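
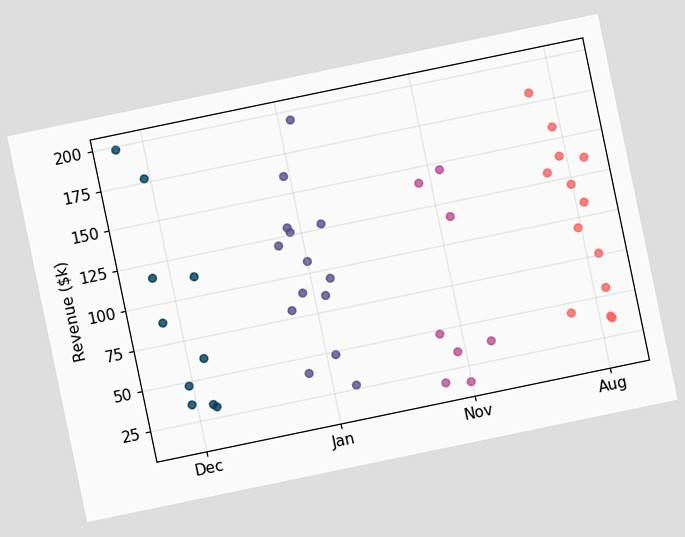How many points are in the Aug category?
The chart is tilted about 12° counter-clockwise. Counting the markers in the Aug column gives 13.

13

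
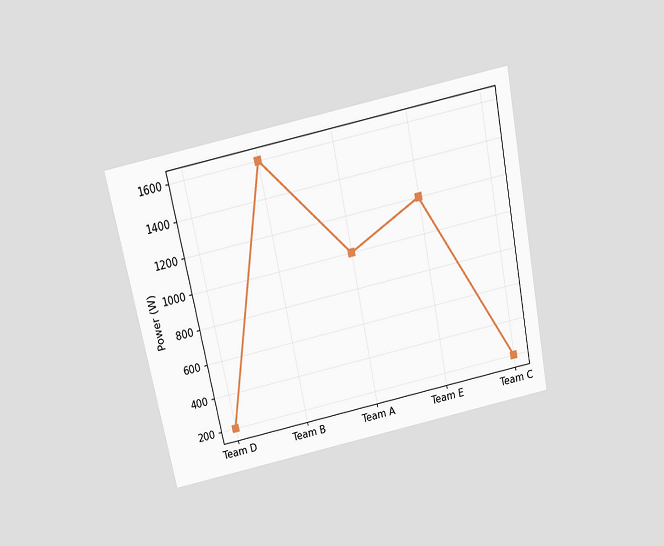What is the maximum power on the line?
The chart is tilted about 12° counter-clockwise and viewed slightly from above. The highest point is at Team B, and reading across to the y-axis gives 1600W.

1600W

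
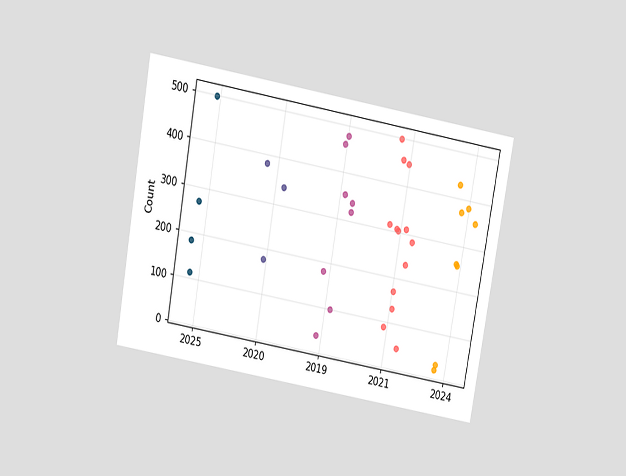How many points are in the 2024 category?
The chart is tilted about 10° clockwise and viewed slightly from above. Counting the markers in the 2024 column gives 8.

8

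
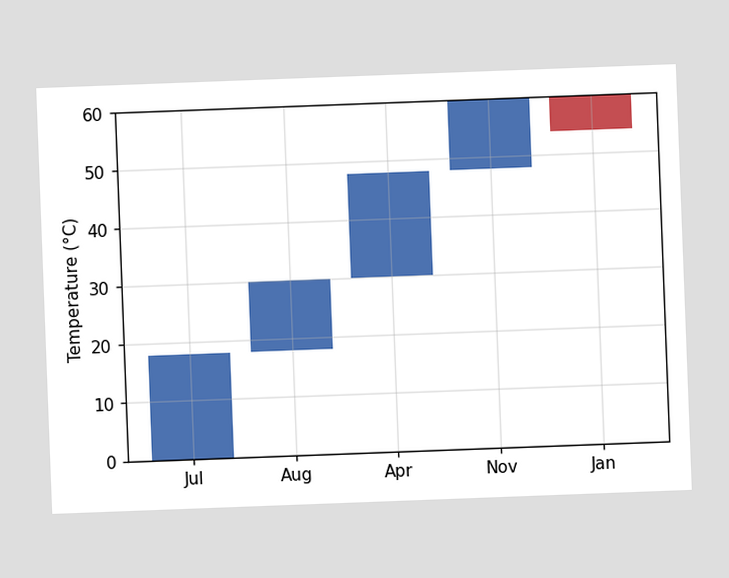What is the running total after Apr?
48°C

The chart is tilted about 2° counter-clockwise. After Apr the running total reaches 48°C.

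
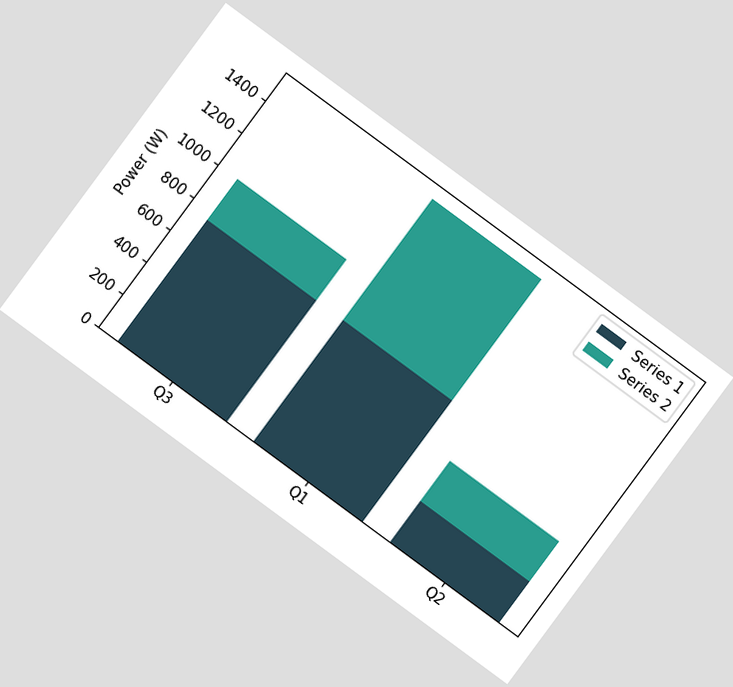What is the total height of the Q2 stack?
The chart is tilted about 36° clockwise. The Q2 stack's top reaches 500W on the y-axis.

500W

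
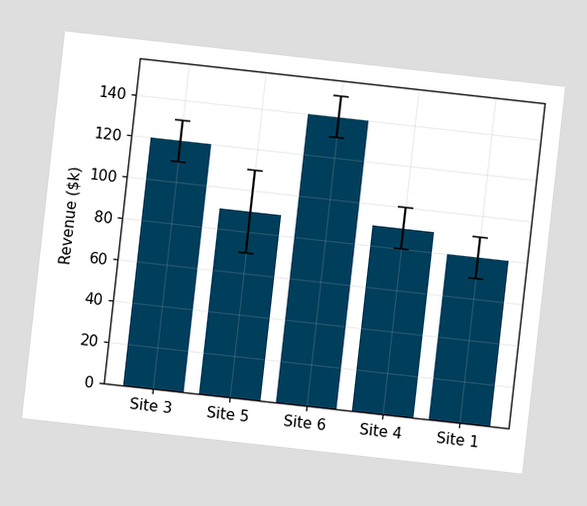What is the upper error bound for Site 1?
$90k

The chart is tilted about 6° clockwise. The Site 1 bar's upper whisker reaches $90k.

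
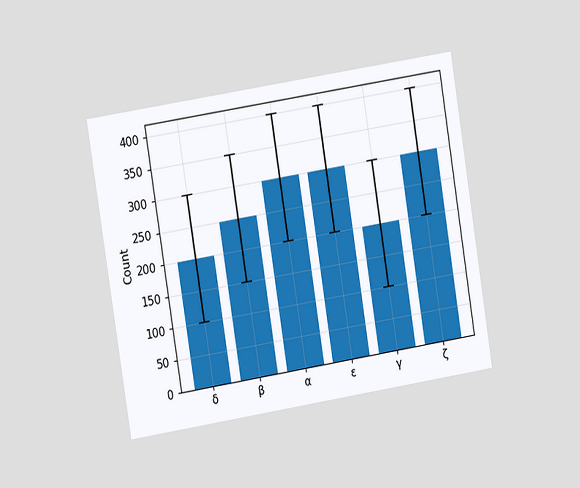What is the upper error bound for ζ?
400

The chart is tilted about 9° counter-clockwise and viewed at a slight angle. The ζ bar's upper whisker reaches 400.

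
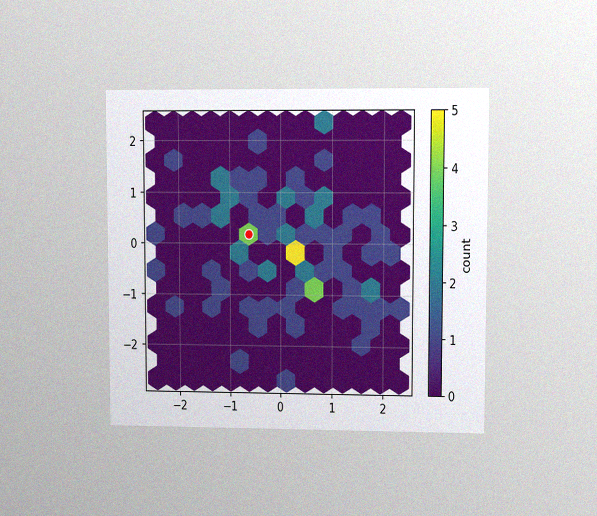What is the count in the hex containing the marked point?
The chart is viewed at a slight angle, with some photo noise. The marked hex reads 4 on the colorbar.

4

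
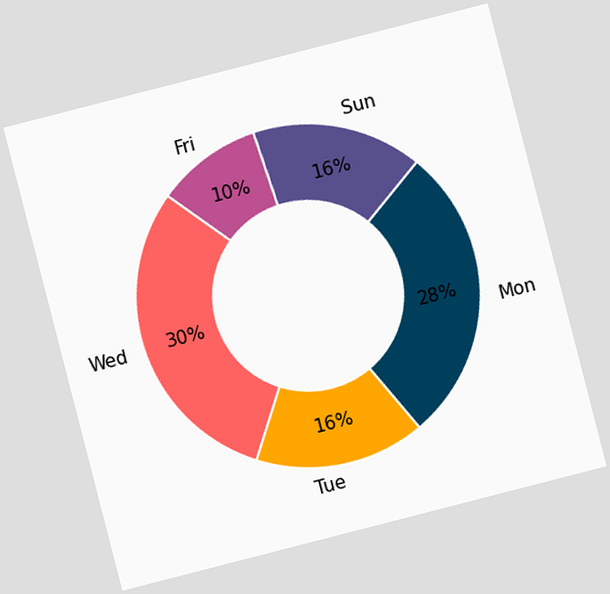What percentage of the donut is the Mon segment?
The chart is tilted about 14° counter-clockwise. The Mon segment takes up 28% of the ring.

28%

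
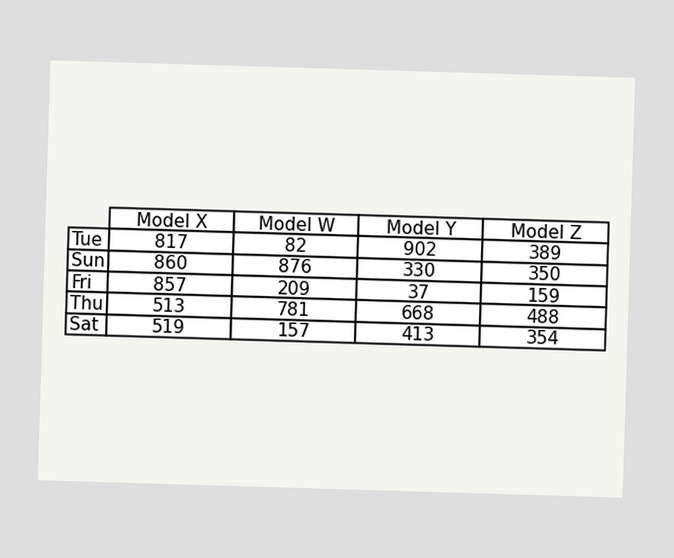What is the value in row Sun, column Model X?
The (Sun, Model X) cell reads 860.

860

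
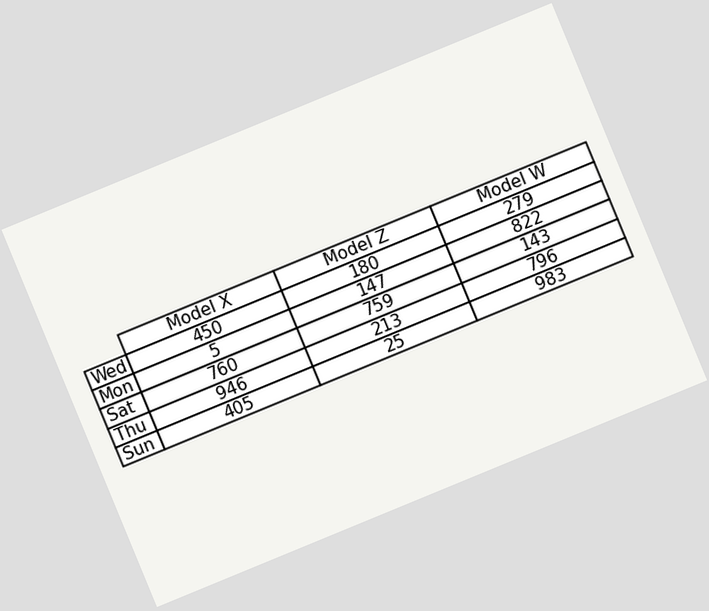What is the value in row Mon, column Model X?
5

The chart is tilted about 22° counter-clockwise. The (Mon, Model X) cell reads 5.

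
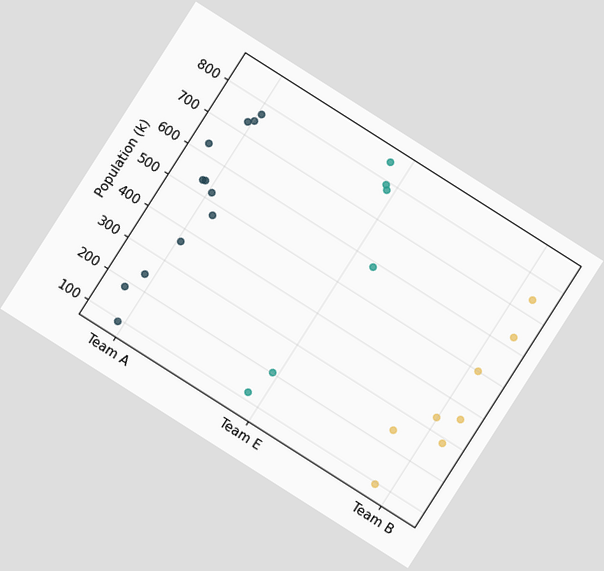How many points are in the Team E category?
The chart is tilted about 32° clockwise. Counting the markers in the Team E column gives 6.

6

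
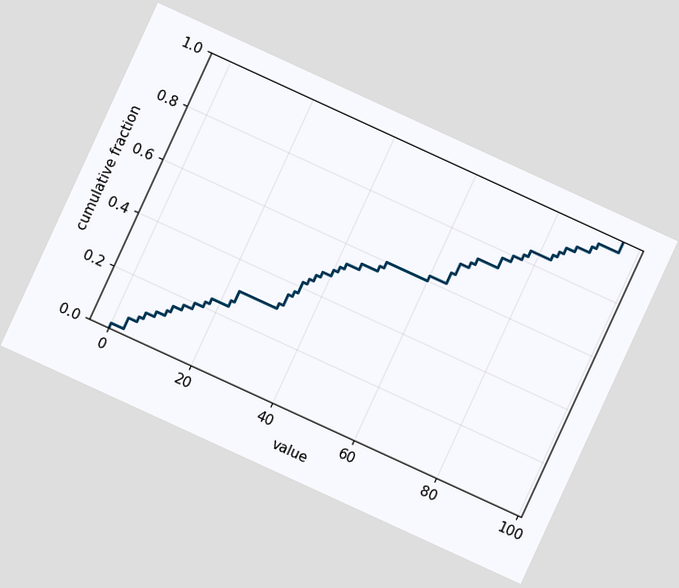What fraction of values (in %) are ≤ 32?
The chart is tilted about 25° clockwise. At x=32 the ECDF step is at 32%.

32%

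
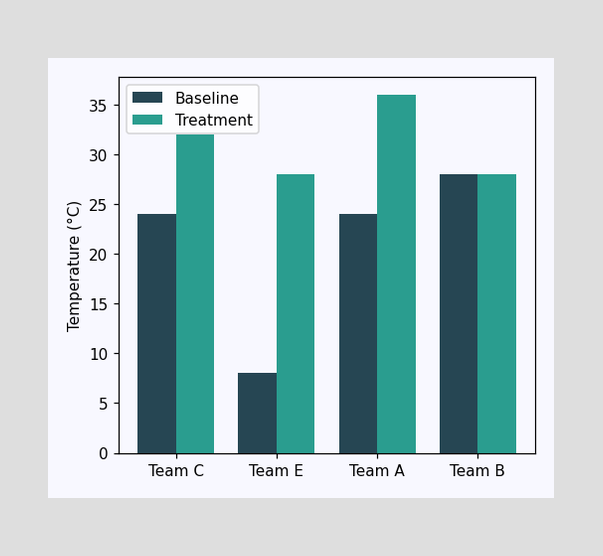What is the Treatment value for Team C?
The Treatment bar at Team C reaches 32°C on the y-axis.

32°C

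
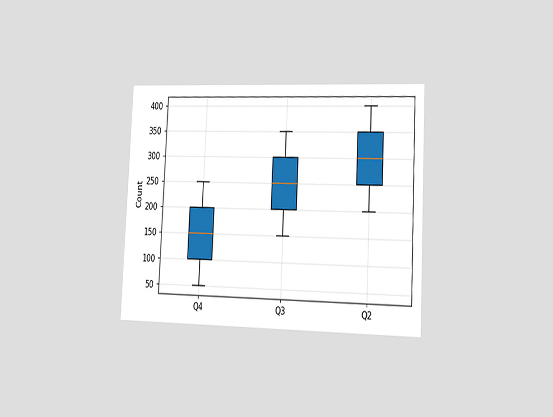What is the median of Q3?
The chart is tilted about 3° clockwise and viewed slightly from the right. The median line in the Q3 box sits at 250.

250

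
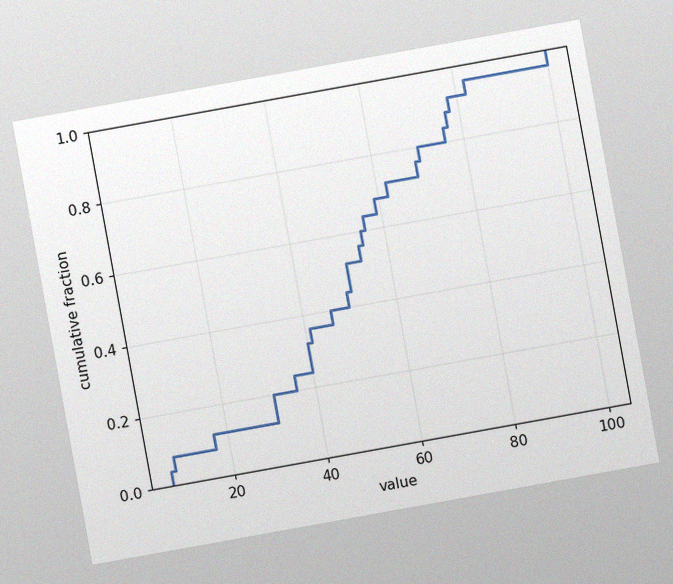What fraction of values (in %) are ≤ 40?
The chart is tilted about 10° counter-clockwise, with some photo noise. At x=40 the ECDF step is at 32%.

32%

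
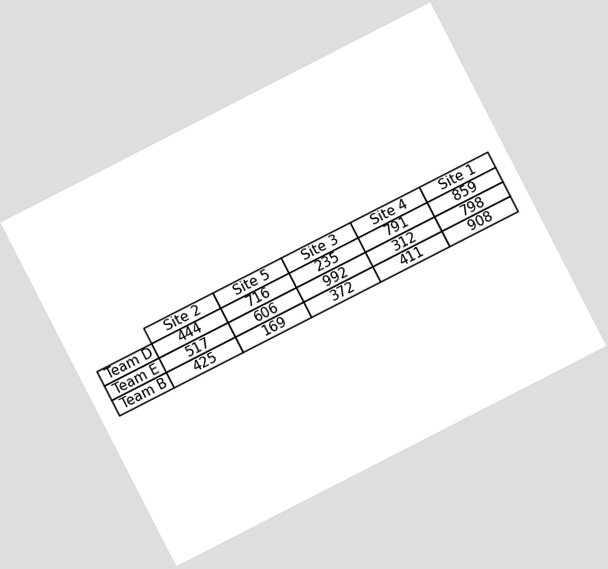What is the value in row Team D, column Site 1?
859

The chart is tilted about 27° counter-clockwise. The (Team D, Site 1) cell reads 859.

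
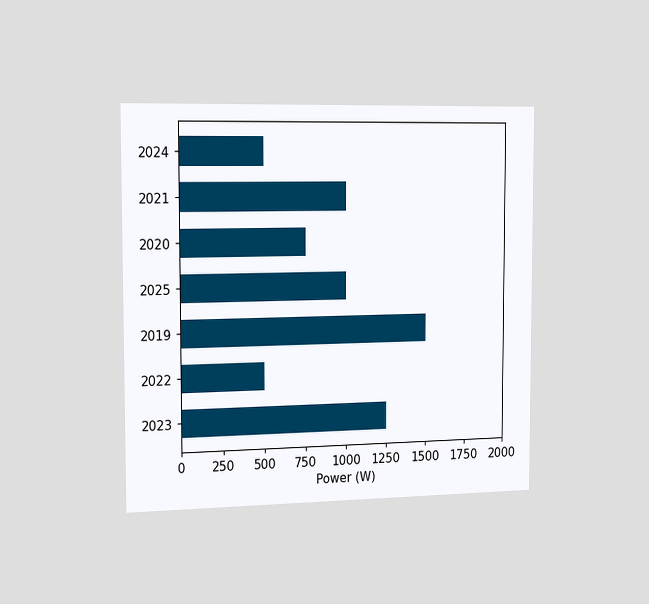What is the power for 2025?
1000W

The chart is viewed slightly from the left. Reading along the chart's x-axis, the 2025 bar reaches 1000W.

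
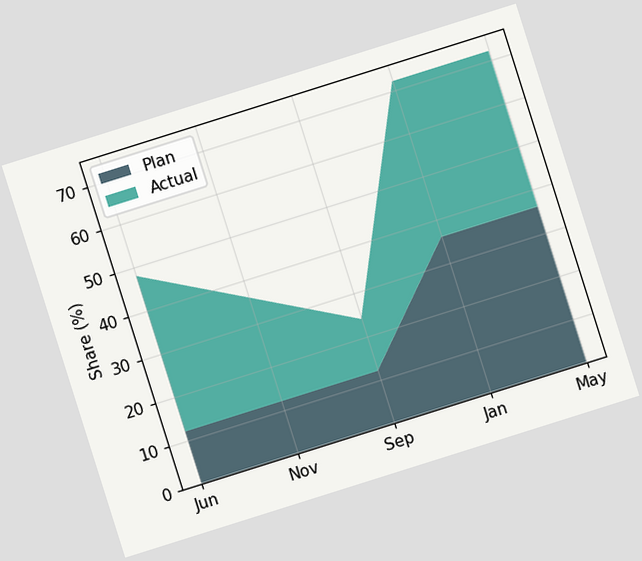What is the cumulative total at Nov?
The chart is tilted about 17° counter-clockwise. The stacked total at Nov reaches 36%.

36%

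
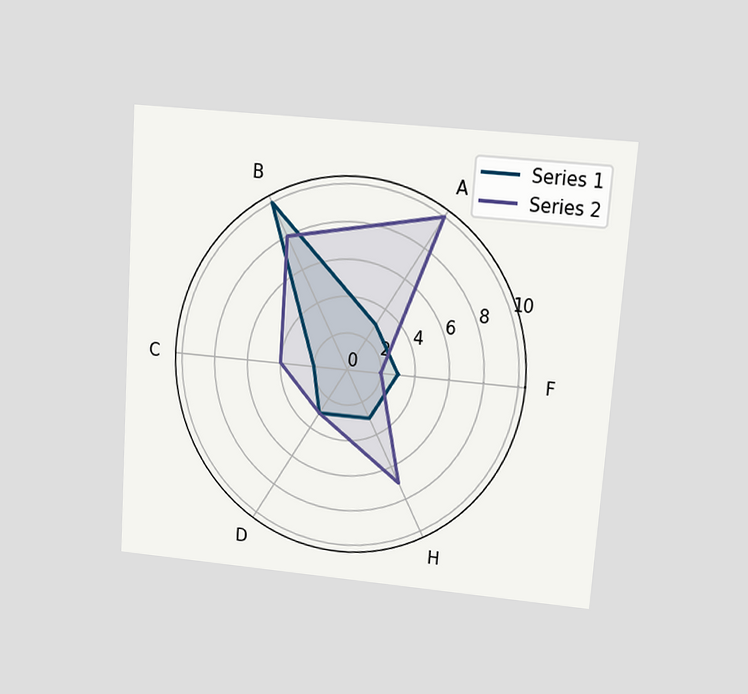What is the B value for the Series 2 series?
8

The chart is tilted about 4° clockwise and viewed at a slight angle. On the B axis, Series 2 reaches 8.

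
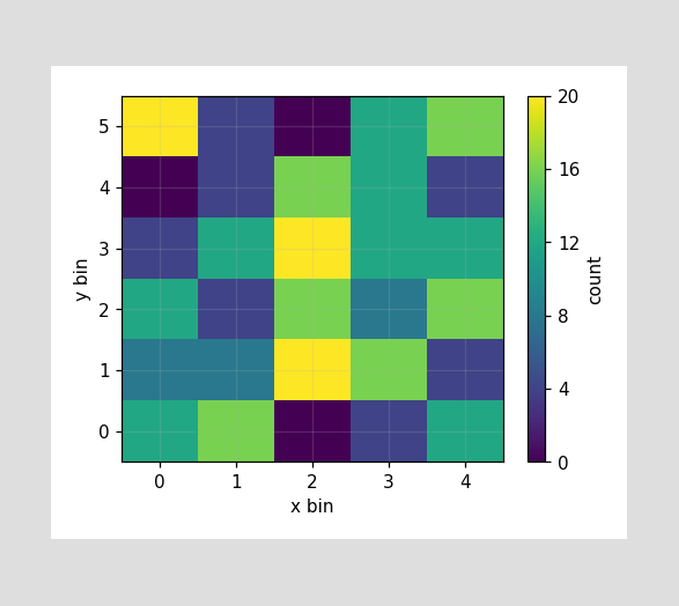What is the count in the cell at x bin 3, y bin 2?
8

Matching the cell (3, 2) against the colorbar gives 8.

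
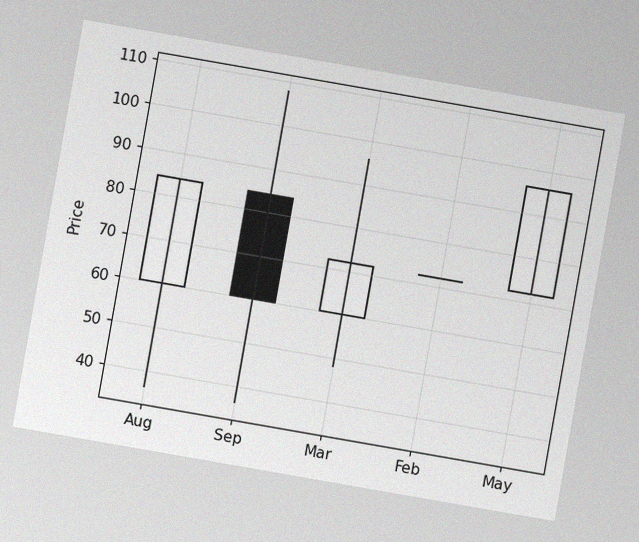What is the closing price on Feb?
72

The chart is tilted about 10° clockwise, with some photo noise. The Feb candle closes at 72.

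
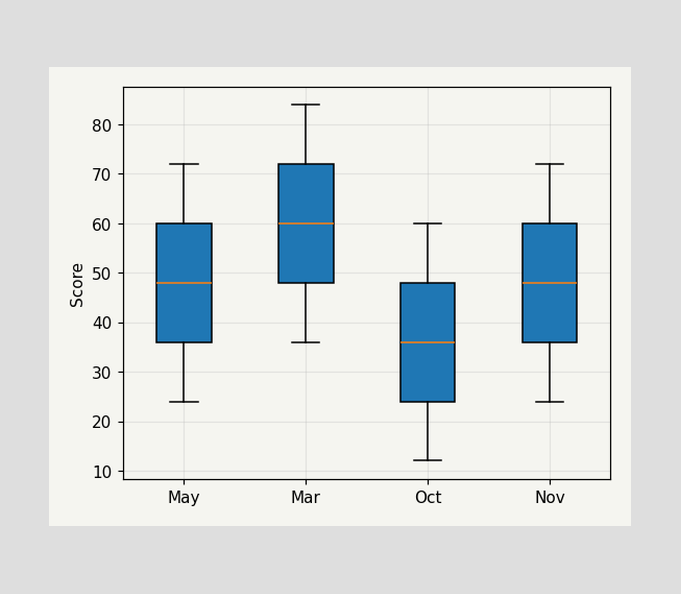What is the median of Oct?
The median line in the Oct box sits at 36.

36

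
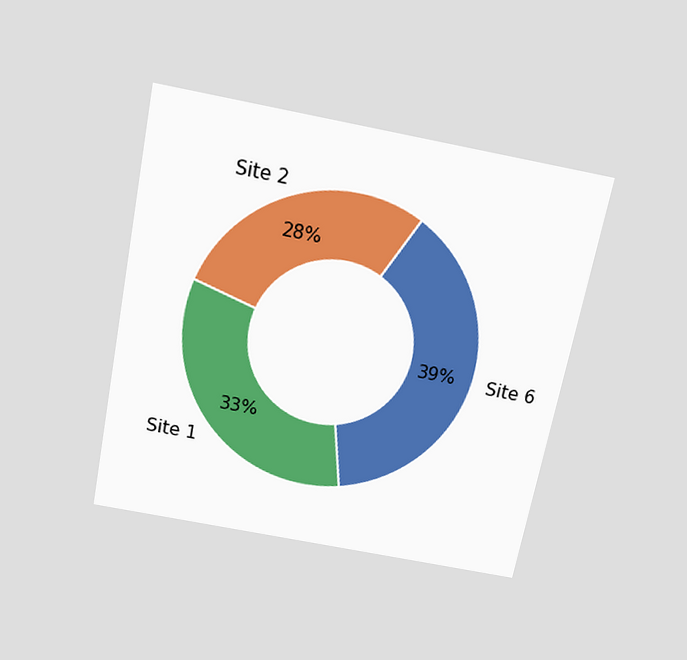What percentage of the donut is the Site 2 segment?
28%

The chart is tilted about 11° clockwise and viewed slightly from above. The Site 2 segment takes up 28% of the ring.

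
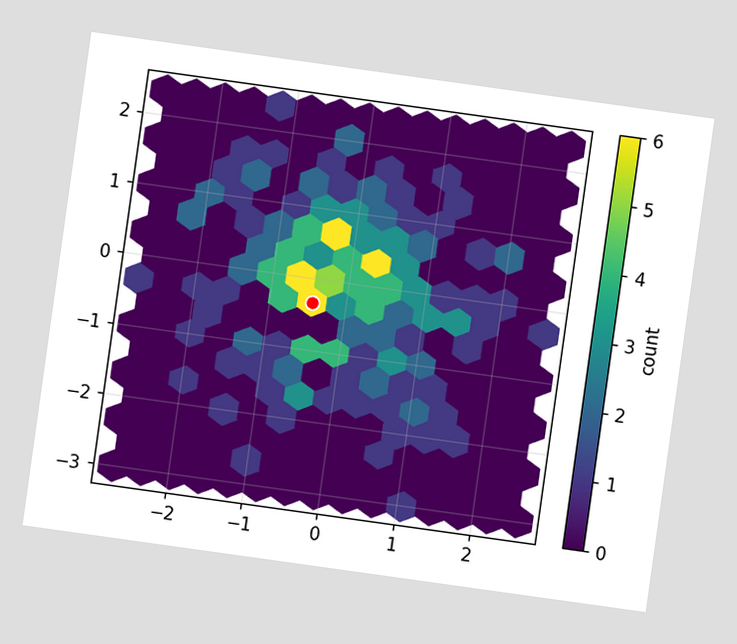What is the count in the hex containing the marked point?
The chart is tilted about 8° clockwise. The marked hex reads 6 on the colorbar.

6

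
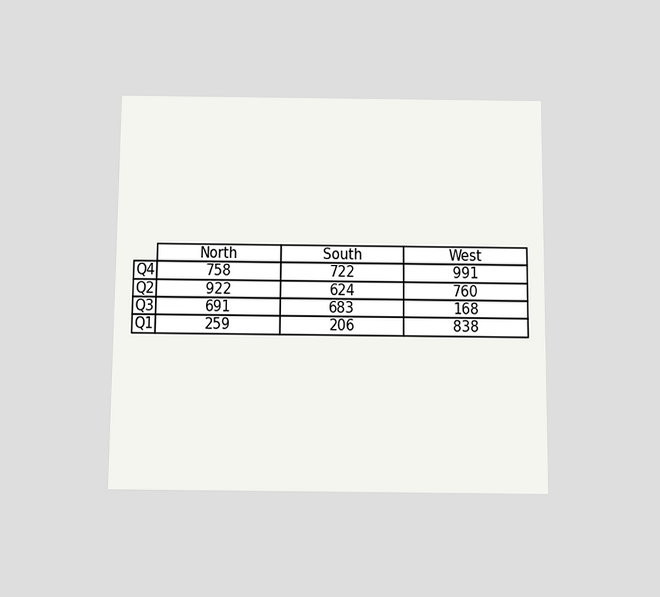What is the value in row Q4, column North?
758

The chart is viewed slightly from below. The (Q4, North) cell reads 758.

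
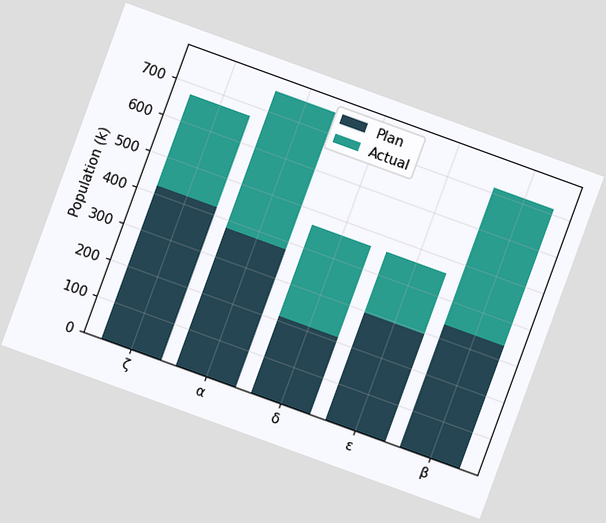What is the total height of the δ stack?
462k

The chart is tilted about 20° clockwise. The δ stack's top reaches 462k on the y-axis.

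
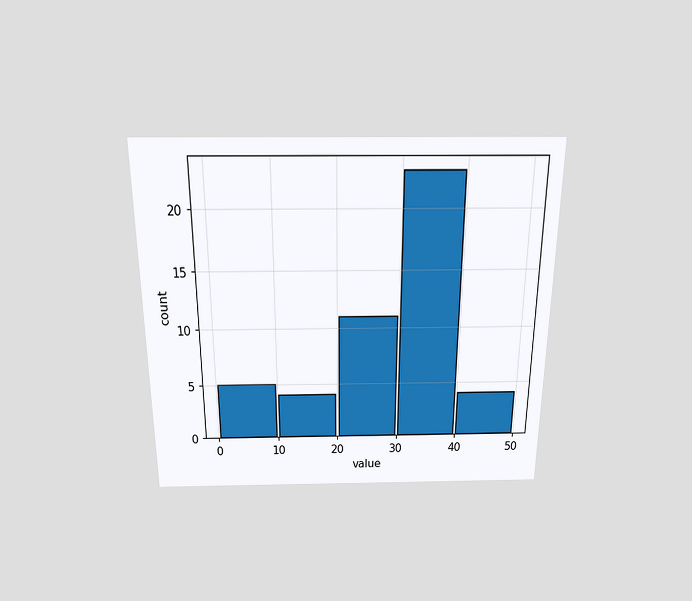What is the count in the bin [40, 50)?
4

The chart is viewed slightly from above. The [40, 50) bin has height 4.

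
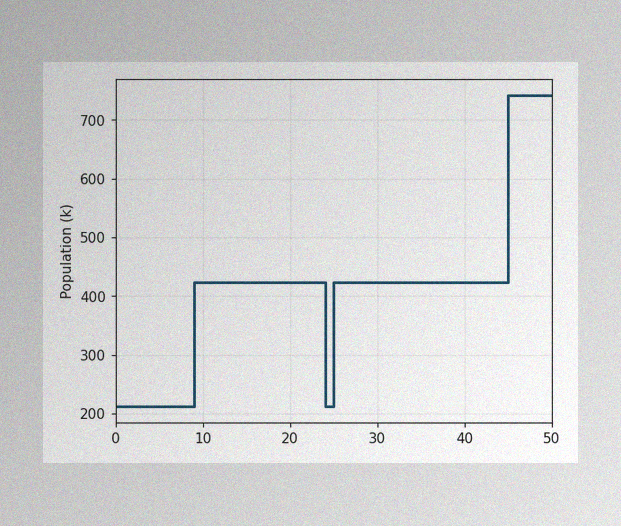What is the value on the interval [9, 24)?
424k

The image has some photo noise and uneven lighting. On [9, 24) the step sits at 424k.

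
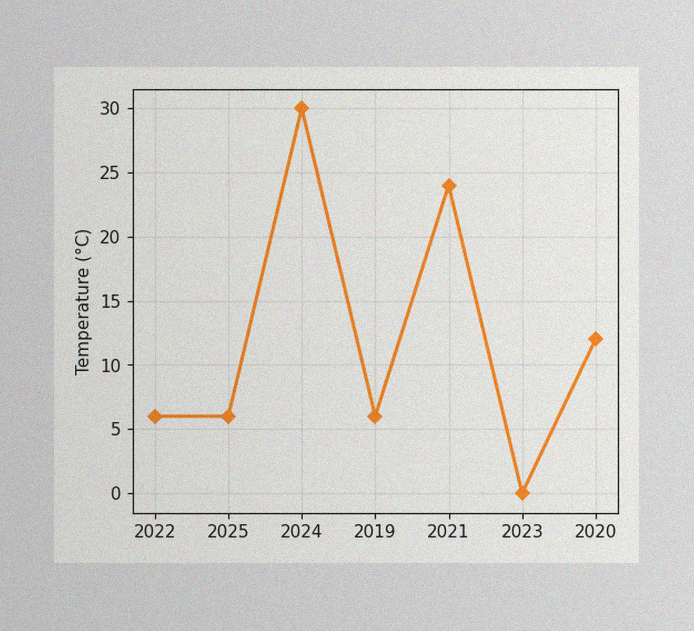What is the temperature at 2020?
12°C

The image has some photo noise and uneven lighting. At 2020, the line is at 12°C.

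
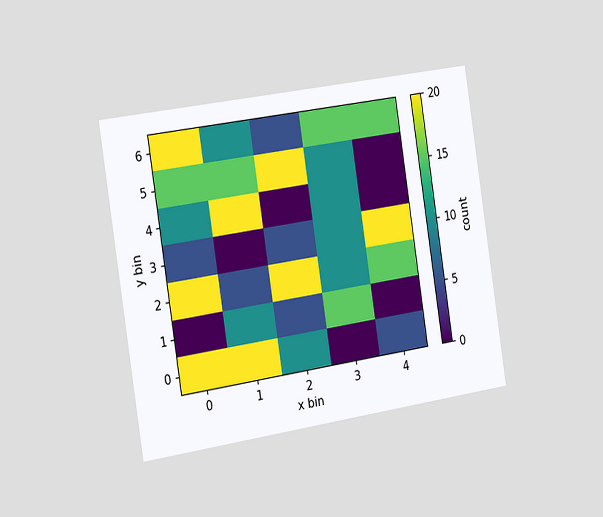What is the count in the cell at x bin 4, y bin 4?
0

The chart is tilted about 9° counter-clockwise and viewed slightly from the left. Matching the cell (4, 4) against the colorbar gives 0.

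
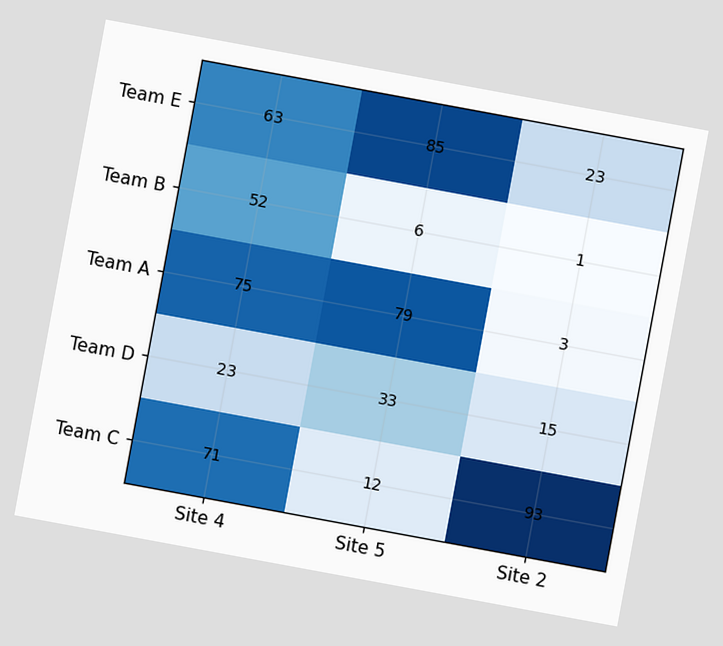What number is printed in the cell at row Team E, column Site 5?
The chart is tilted about 10° clockwise. The (Team E, Site 5) cell reads 85.

85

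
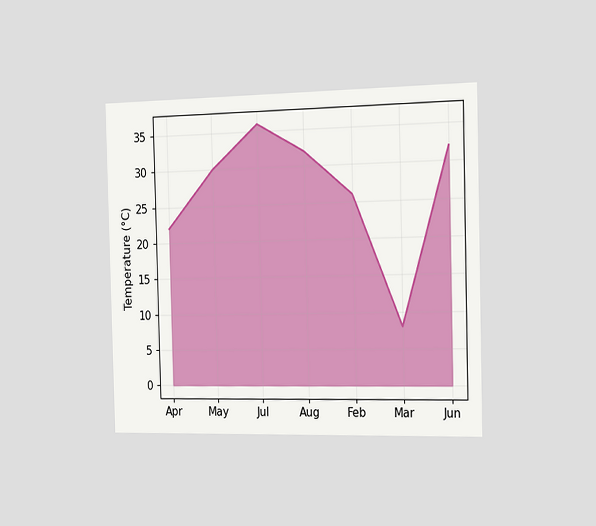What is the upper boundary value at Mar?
8°C

The chart is viewed slightly from the right. At Mar the upper boundary is at 8°C.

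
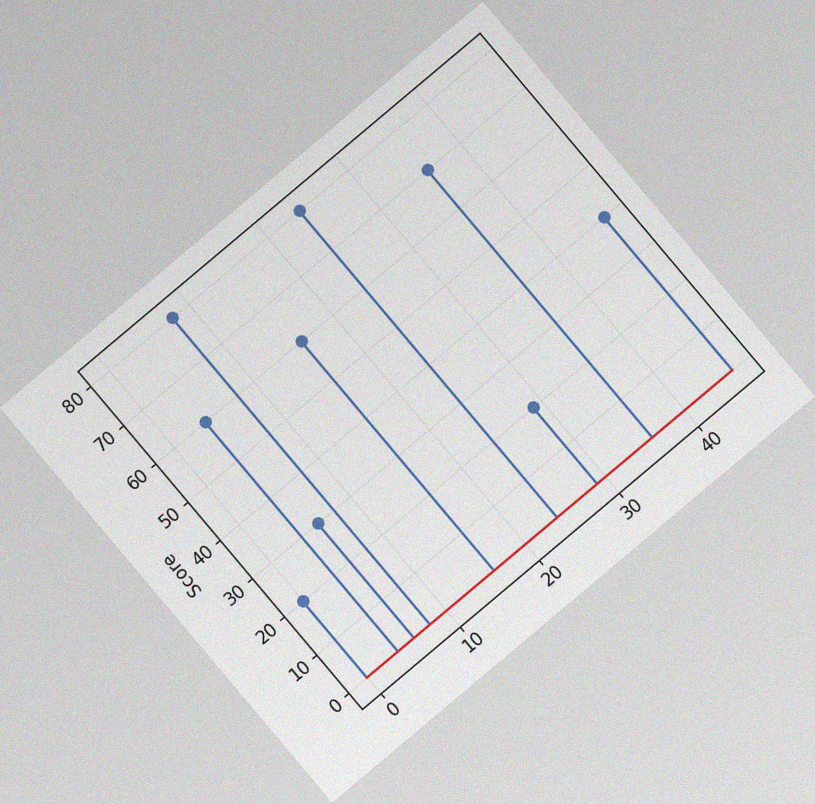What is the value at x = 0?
The chart is tilted about 40° counter-clockwise, with some photo noise. The stem at x=0 reaches 20.

20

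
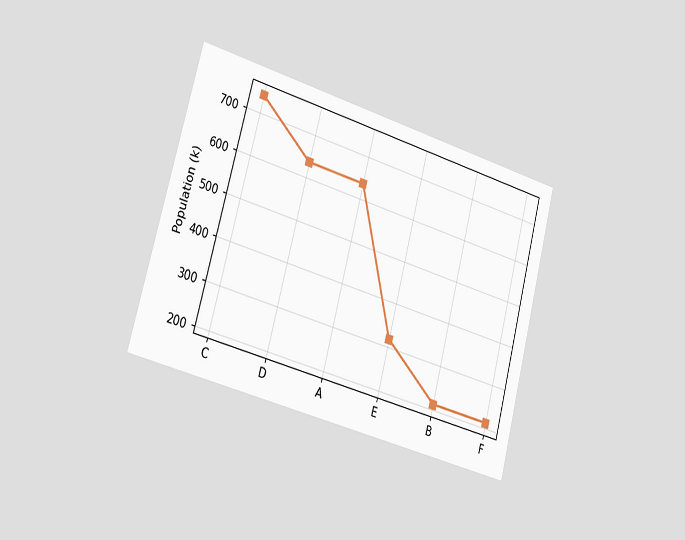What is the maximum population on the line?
742k

The chart is tilted about 15° clockwise and viewed slightly from the left. The highest point is at C, and reading across to the y-axis gives 742k.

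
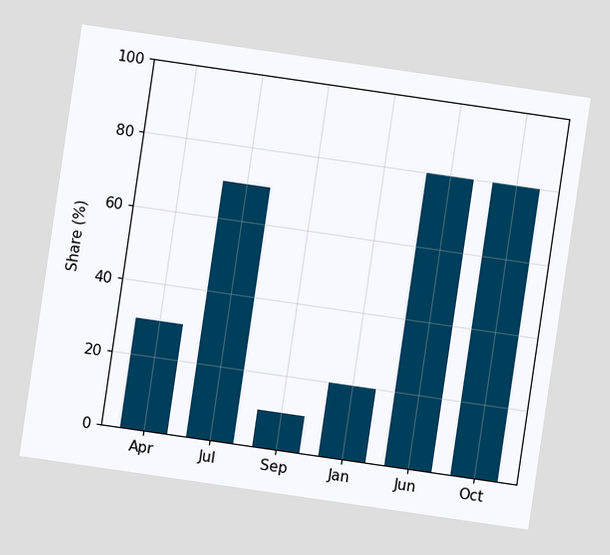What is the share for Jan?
The chart is tilted about 8° clockwise. Reading along the chart's y-axis, the Jan bar reaches 20%.

20%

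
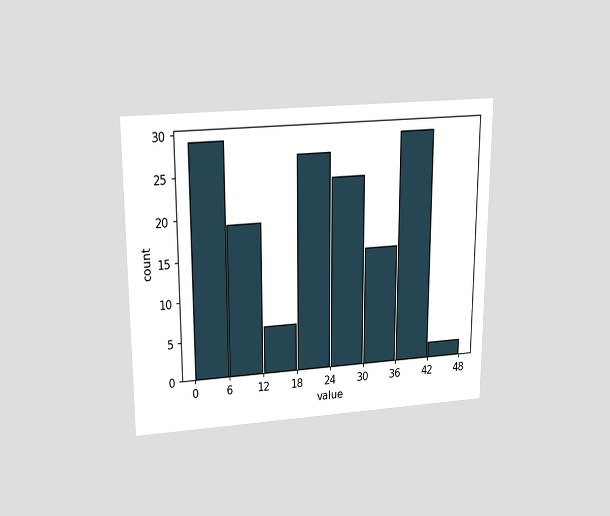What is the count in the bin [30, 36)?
15

The chart is viewed slightly from above. The [30, 36) bin has height 15.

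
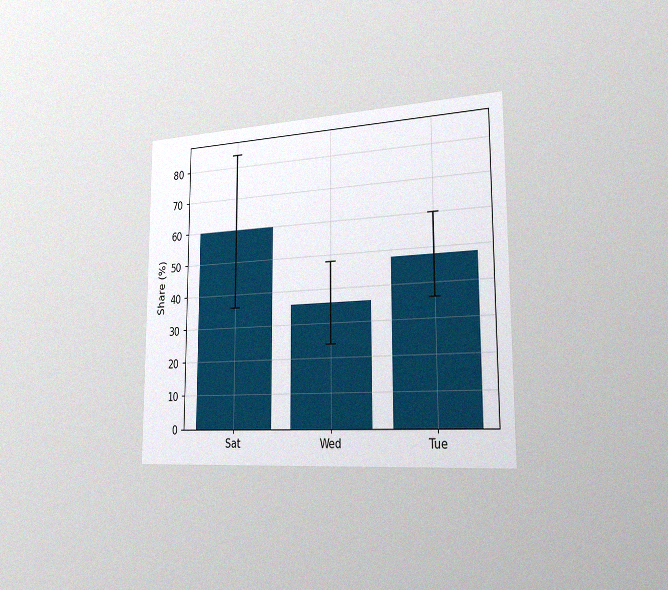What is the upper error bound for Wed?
The chart is viewed slightly from the right, with some photo noise. The Wed bar's upper whisker reaches 48%.

48%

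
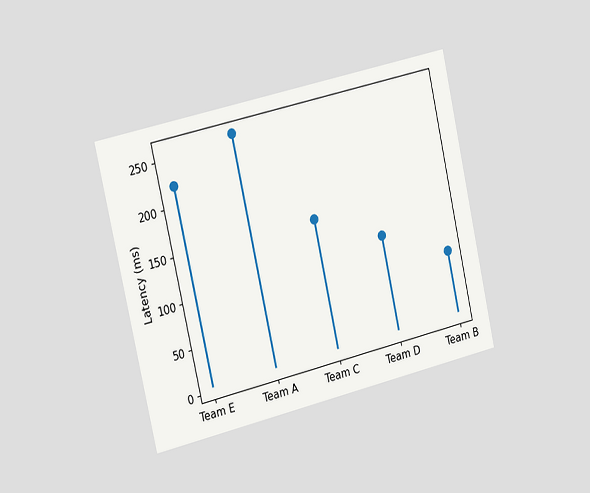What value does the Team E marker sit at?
222ms

The chart is tilted about 13° counter-clockwise and viewed slightly from the left. The Team E marker sits at 222ms.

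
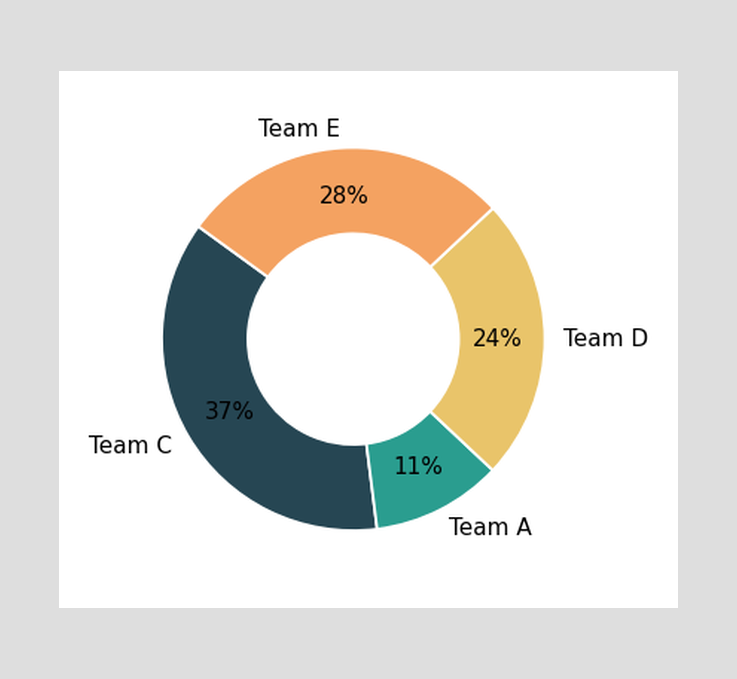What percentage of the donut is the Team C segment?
37%

The Team C segment takes up 37% of the ring.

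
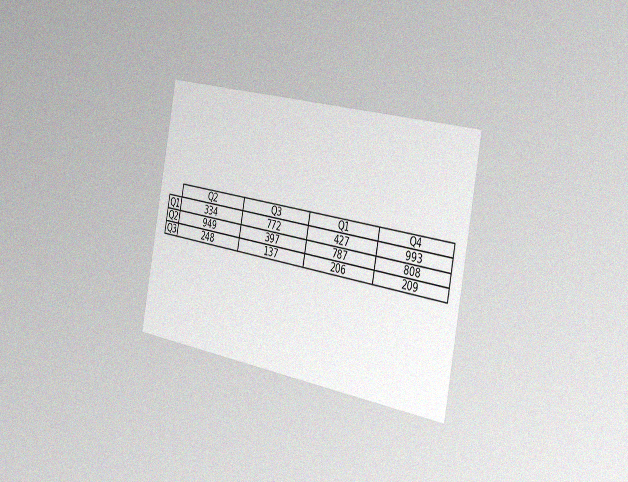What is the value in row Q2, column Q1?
The chart is tilted about 11° clockwise and viewed slightly from the right, with some photo noise. The (Q2, Q1) cell reads 787.

787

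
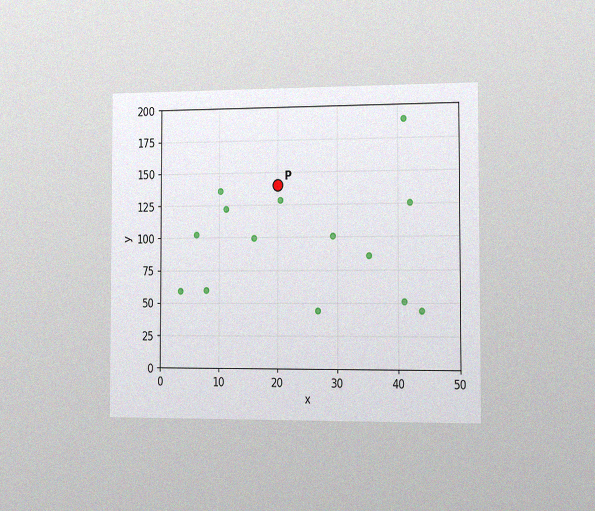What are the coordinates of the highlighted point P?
The chart is viewed slightly from the right, with some photo noise. Following the gridlines from P to each axis, P sits at (20, 140).

(20, 140)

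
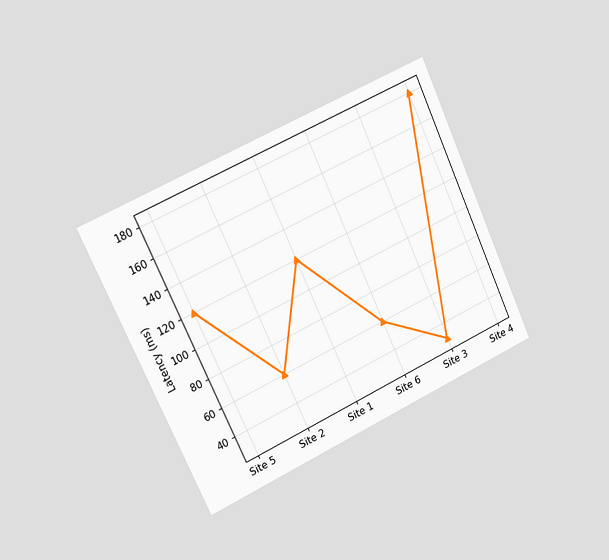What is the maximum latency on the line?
The chart is tilted about 25° counter-clockwise and viewed slightly from the left. The highest point is at Site 4, and reading across to the y-axis gives 180ms.

180ms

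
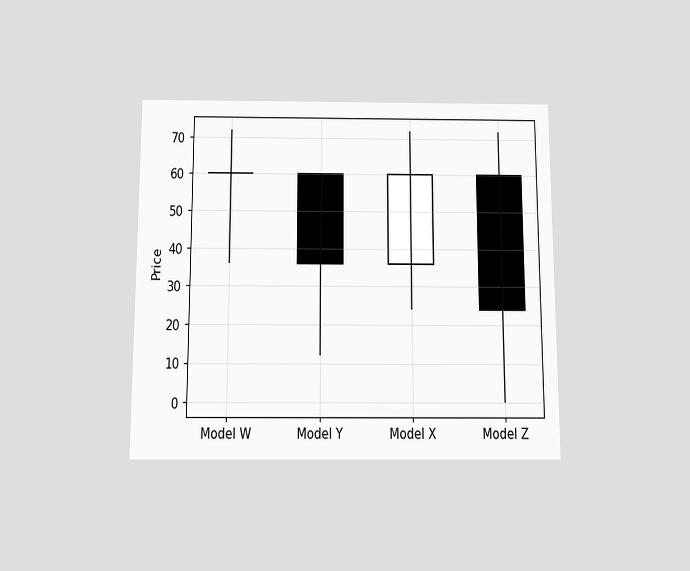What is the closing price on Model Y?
36

The chart is viewed slightly from below. The Model Y candle closes at 36.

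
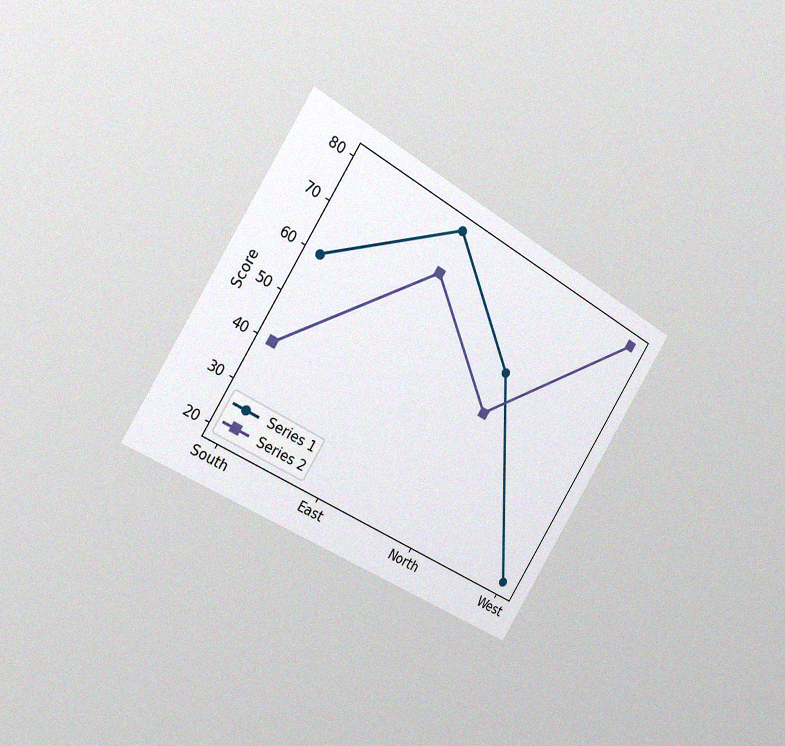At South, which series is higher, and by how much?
Series 1, by 20

The chart is tilted about 32° clockwise and viewed slightly from the left, with some photo noise. At South, Series 1 sits above the other line by 20.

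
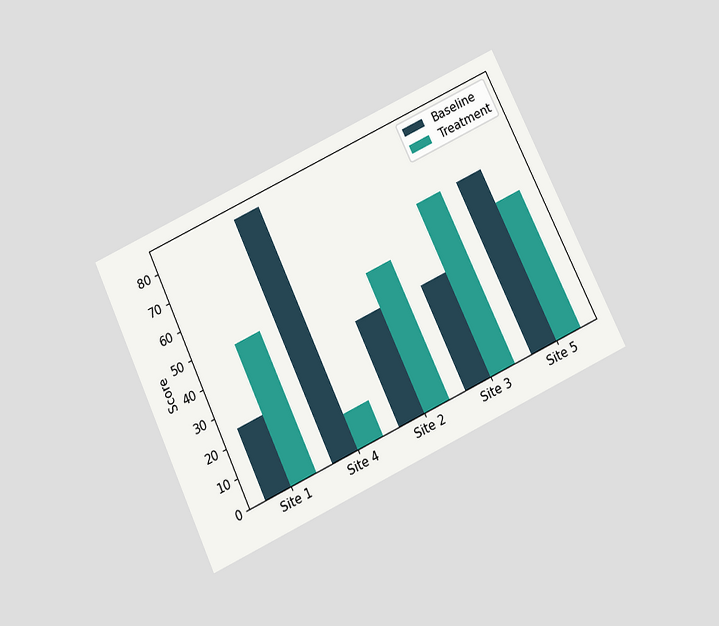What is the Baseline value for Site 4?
The chart is tilted about 25° counter-clockwise and viewed slightly from below. The Baseline bar at Site 4 reaches 84 on the y-axis.

84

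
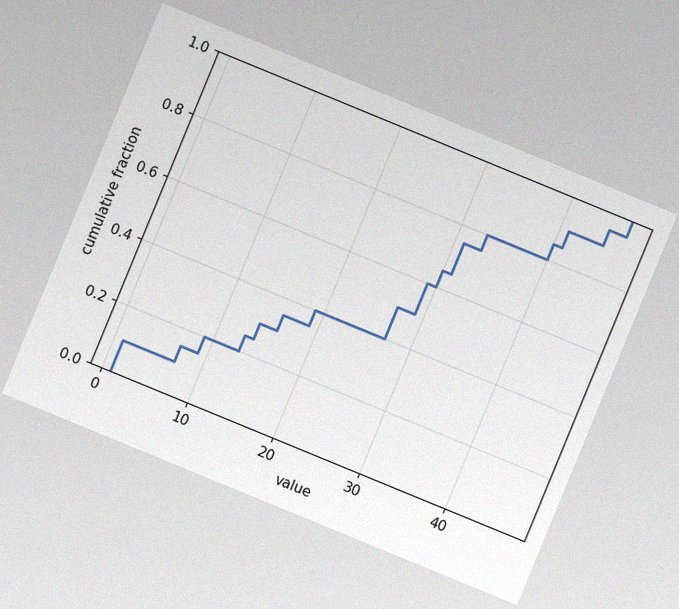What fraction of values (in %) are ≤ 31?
75%

The chart is tilted about 22° clockwise, with some photo noise. At x=31 the ECDF step is at 75%.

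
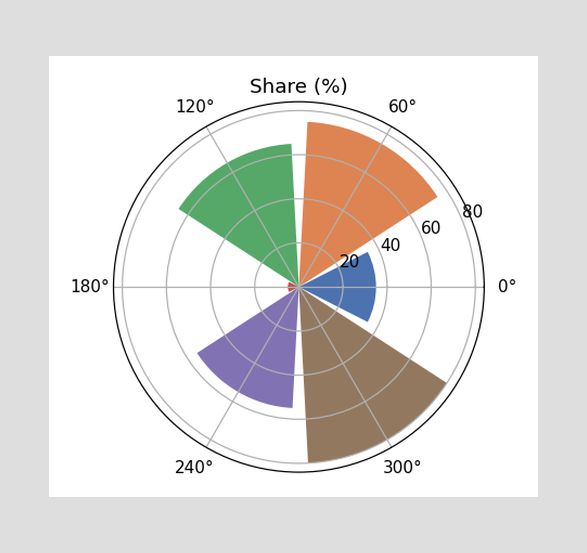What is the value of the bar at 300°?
80%

The bar at 300° reaches 80% on the radial axis.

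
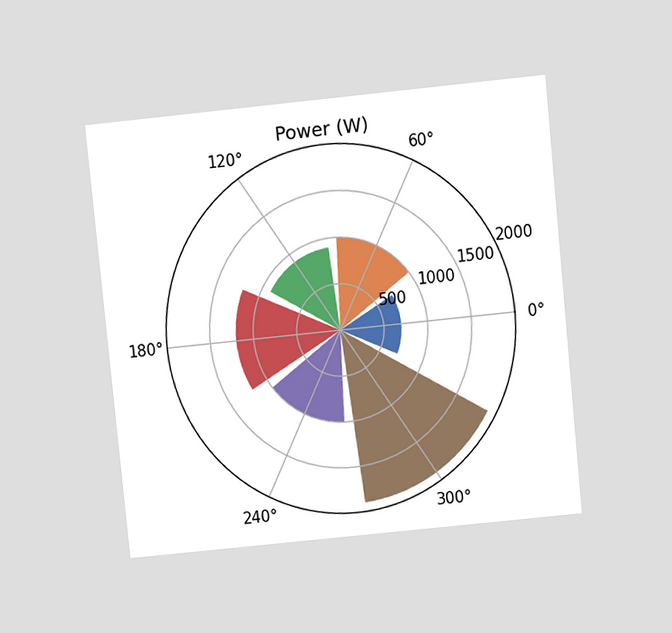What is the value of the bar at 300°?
1900W

The chart is tilted about 6° counter-clockwise and viewed at a slight angle. The bar at 300° reaches 1900W on the radial axis.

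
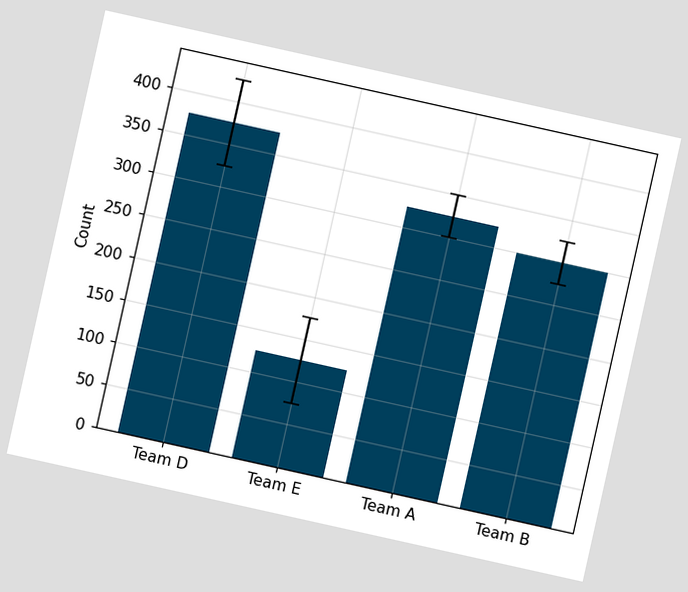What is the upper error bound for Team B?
325

The chart is tilted about 13° clockwise. The Team B bar's upper whisker reaches 325.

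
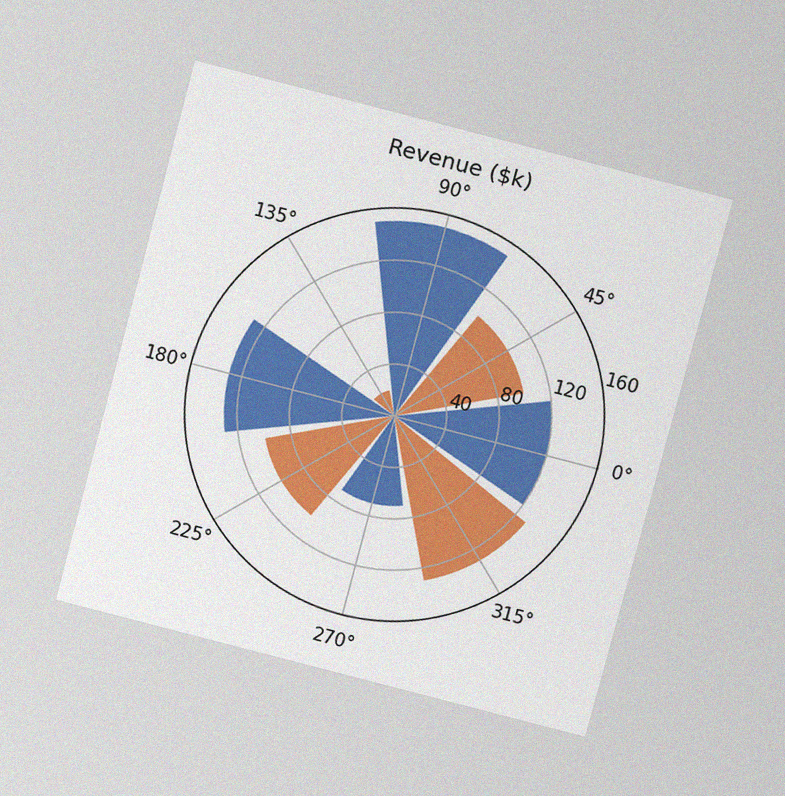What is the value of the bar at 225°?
The chart is tilted about 15° clockwise and viewed at a slight angle, with some photo noise. The bar at 225° reaches $100k on the radial axis.

$100k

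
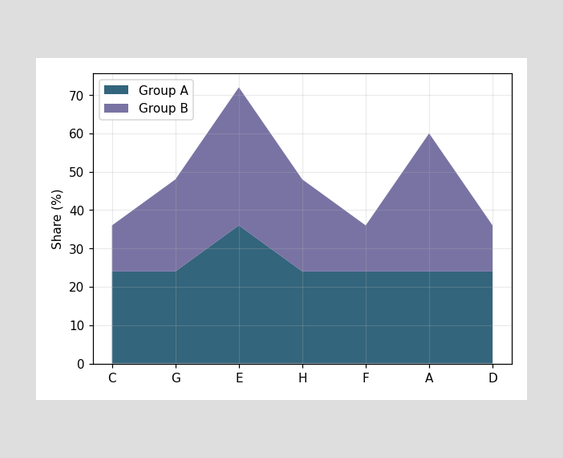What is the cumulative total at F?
The stacked total at F reaches 36%.

36%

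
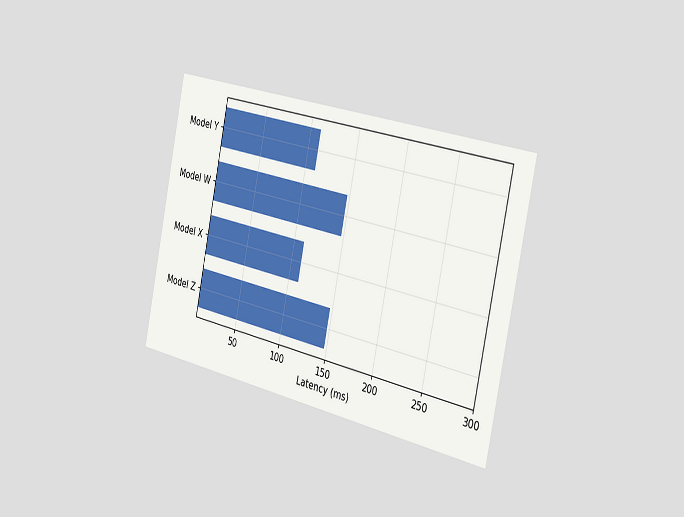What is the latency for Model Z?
148ms

The chart is tilted about 12° clockwise and viewed slightly from the right. Reading along the chart's x-axis, the Model Z bar reaches 148ms.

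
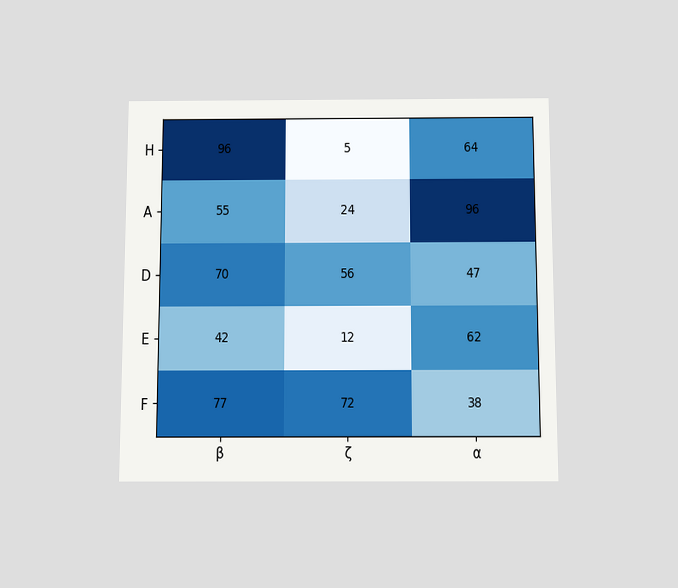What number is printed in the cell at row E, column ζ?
12

The chart is viewed slightly from below. The (E, ζ) cell reads 12.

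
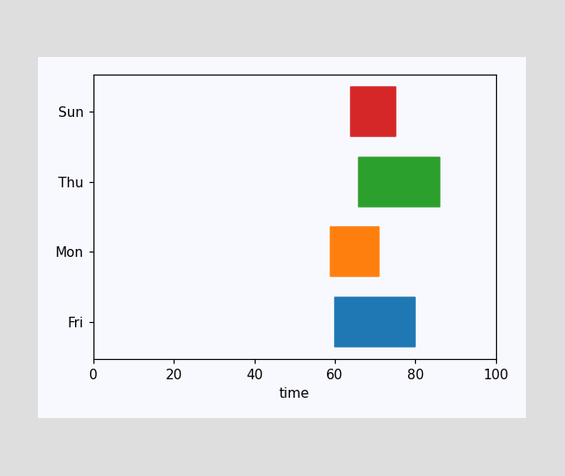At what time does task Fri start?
60

The Fri bar begins at t=60.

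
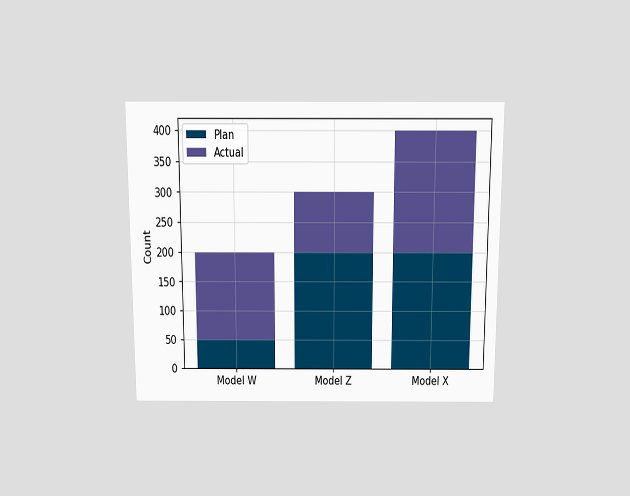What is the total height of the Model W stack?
200

The chart is viewed slightly from above. The Model W stack's top reaches 200 on the y-axis.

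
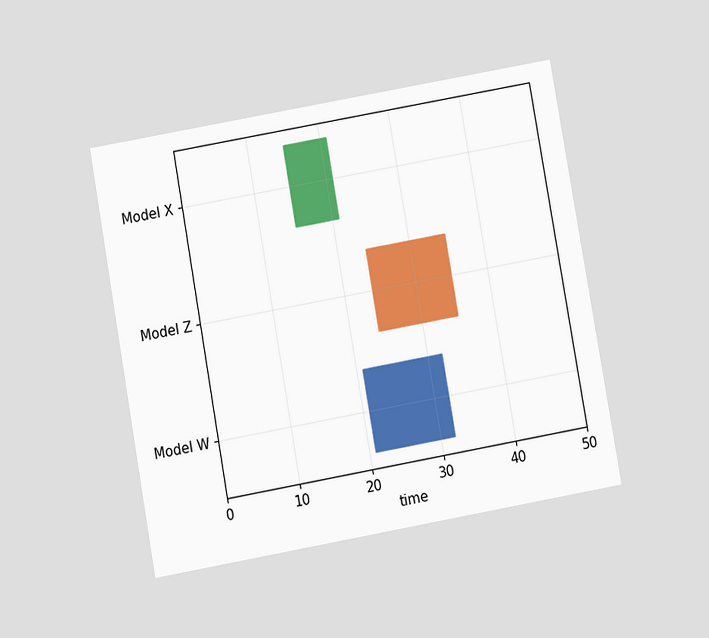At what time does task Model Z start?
24

The chart is tilted about 10° counter-clockwise and viewed slightly from below. The Model Z bar begins at t=24.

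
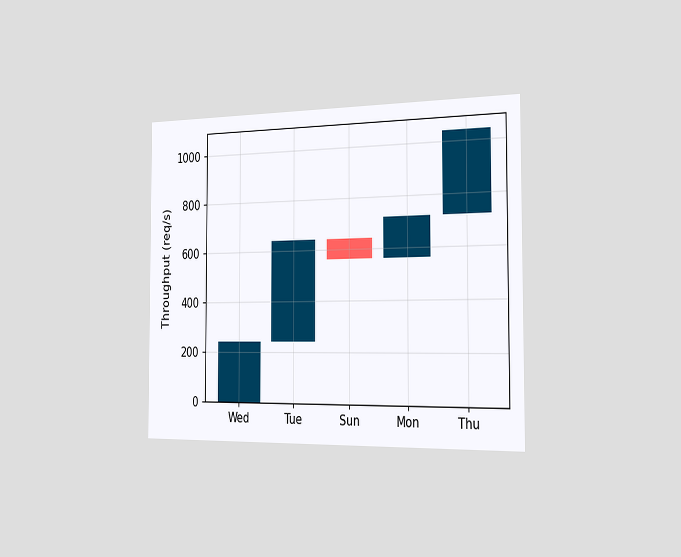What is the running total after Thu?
The chart is viewed slightly from the right. After Thu the running total reaches 1040req/s.

1040req/s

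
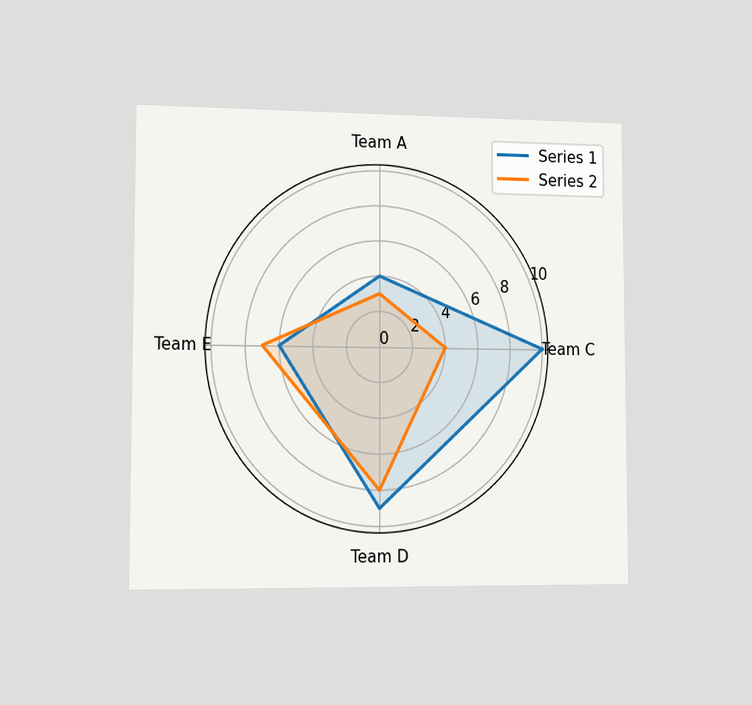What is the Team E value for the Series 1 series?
6

The chart is viewed slightly from the left. On the Team E axis, Series 1 reaches 6.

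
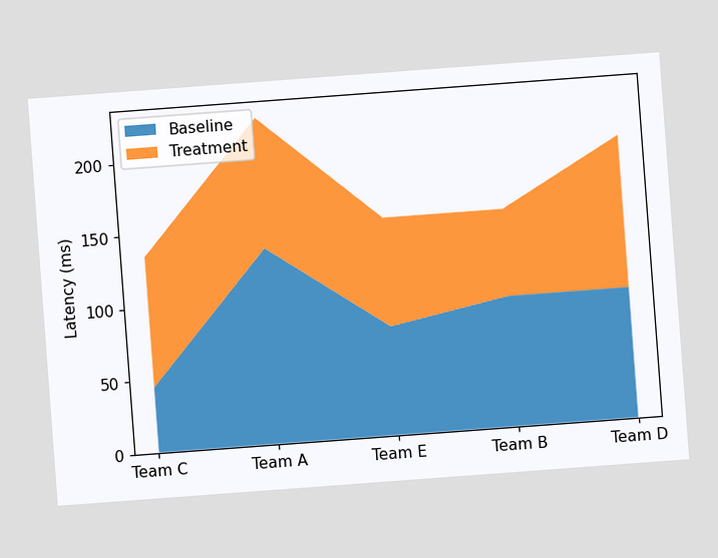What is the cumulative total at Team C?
The chart is tilted about 4° counter-clockwise. The stacked total at Team C reaches 135ms.

135ms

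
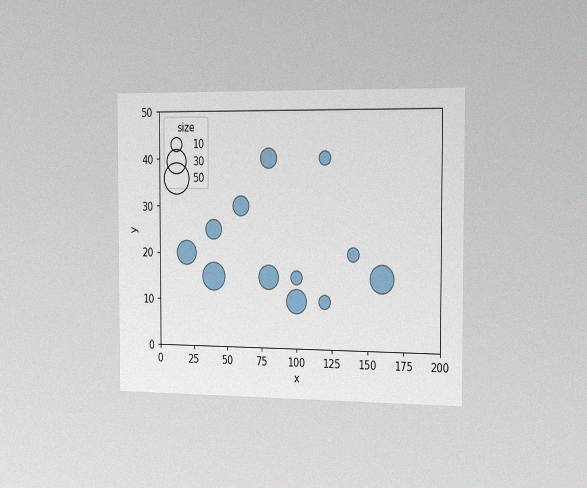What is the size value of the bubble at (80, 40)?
The chart is viewed slightly from the right, with some photo noise. Matching the bubble at (80, 40) against the size legend gives 20.

20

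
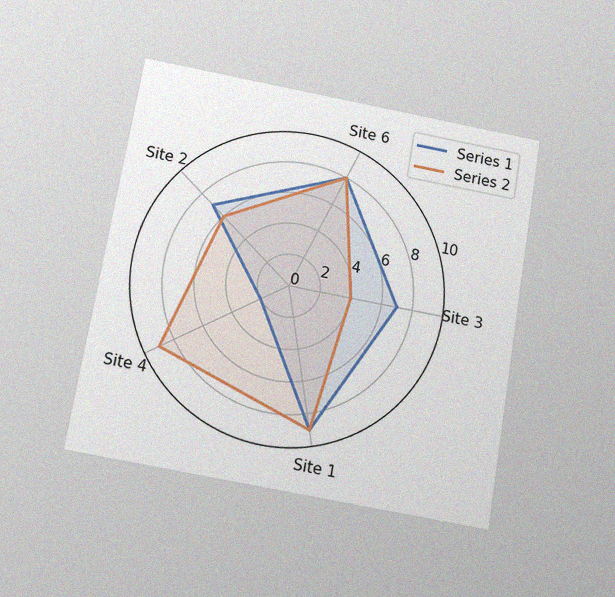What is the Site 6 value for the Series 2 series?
The chart is tilted about 10° clockwise and viewed slightly from below, with some photo noise. On the Site 6 axis, Series 2 reaches 8.

8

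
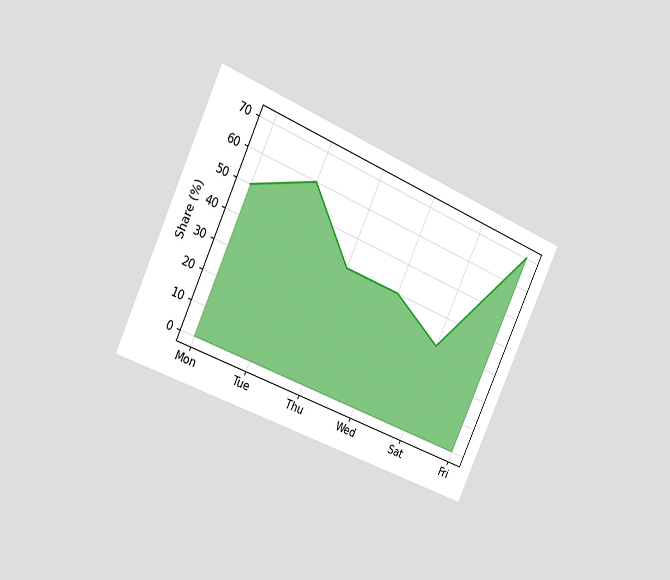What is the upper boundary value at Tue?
60%

The chart is tilted about 25° clockwise and viewed slightly from the left. At Tue the upper boundary is at 60%.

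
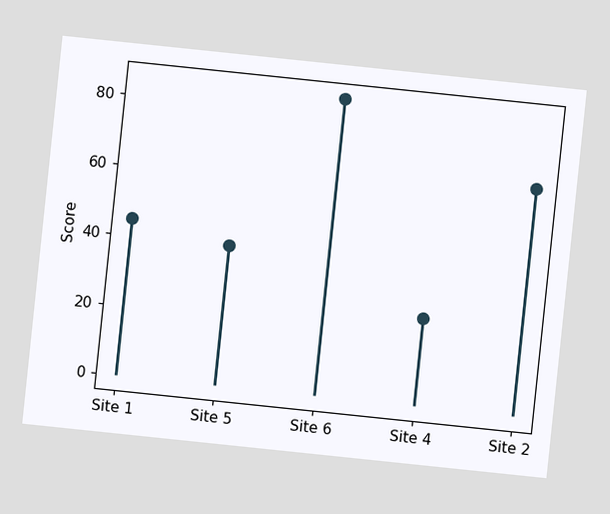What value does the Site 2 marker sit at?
The chart is tilted about 6° clockwise. The Site 2 marker sits at 65.

65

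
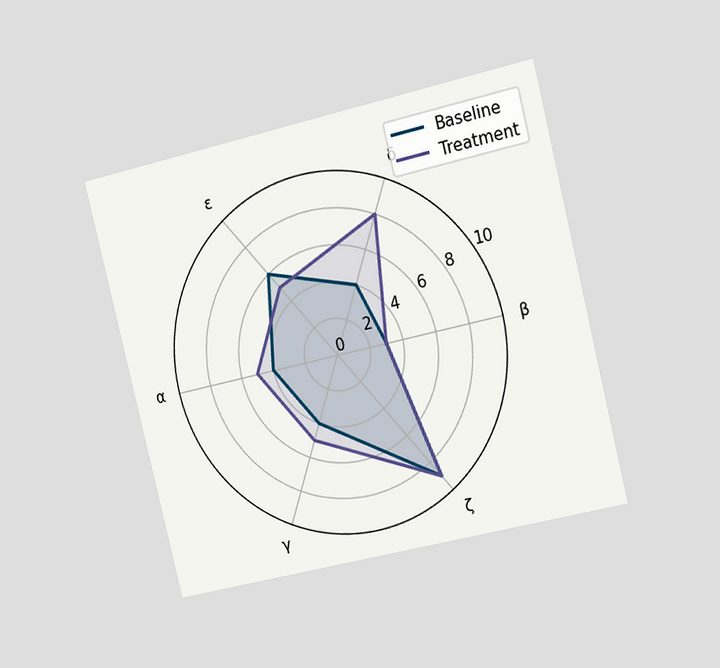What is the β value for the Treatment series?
The chart is tilted about 14° counter-clockwise and viewed slightly from the right. On the β axis, Treatment reaches 3.

3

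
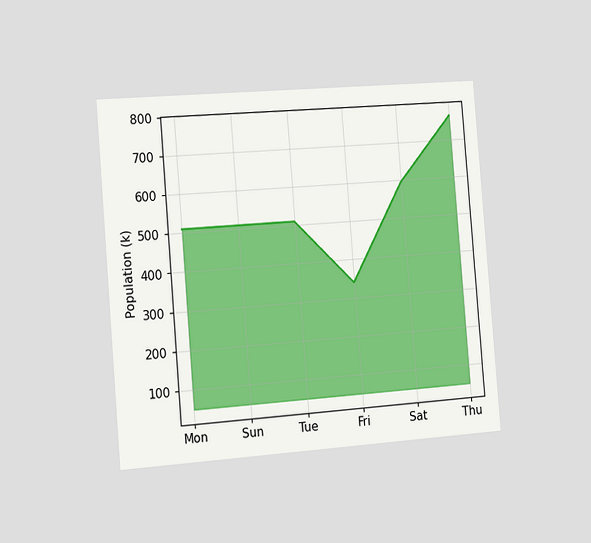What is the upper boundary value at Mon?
510k

The chart is tilted about 5° counter-clockwise and viewed slightly from the left. At Mon the upper boundary is at 510k.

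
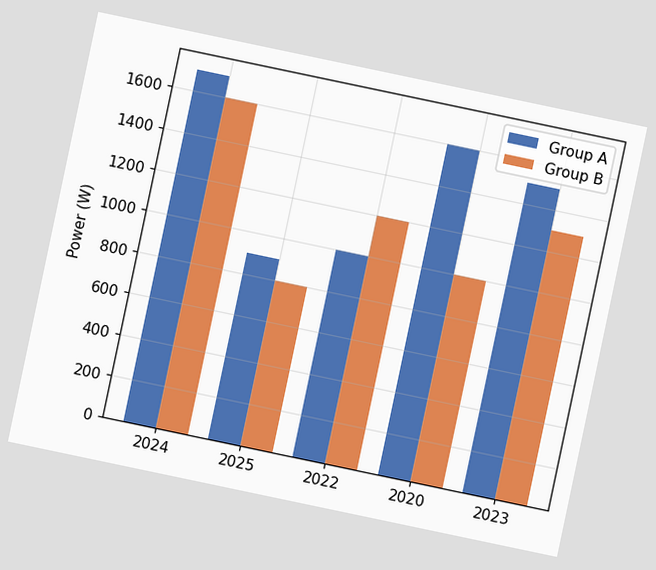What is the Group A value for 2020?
The chart is tilted about 12° clockwise. The Group A bar at 2020 reaches 1600W on the y-axis.

1600W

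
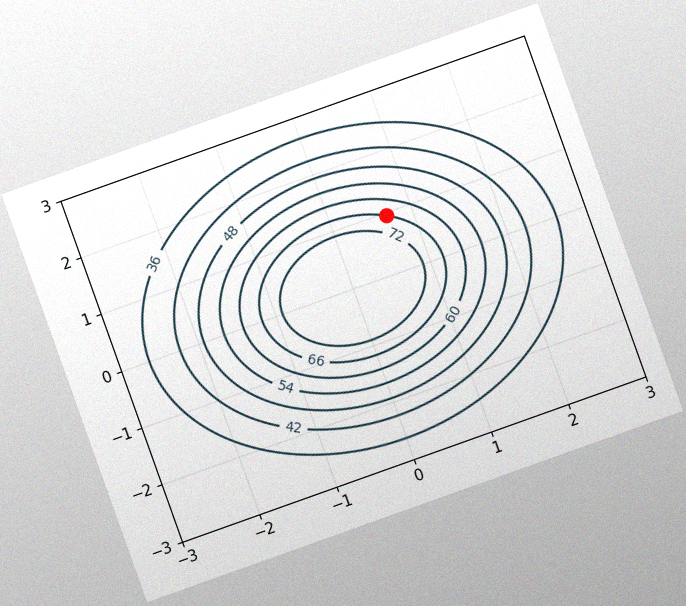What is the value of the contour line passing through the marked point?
66

The chart is tilted about 20° counter-clockwise, with some photo noise. The marked point sits on the contour labelled 66.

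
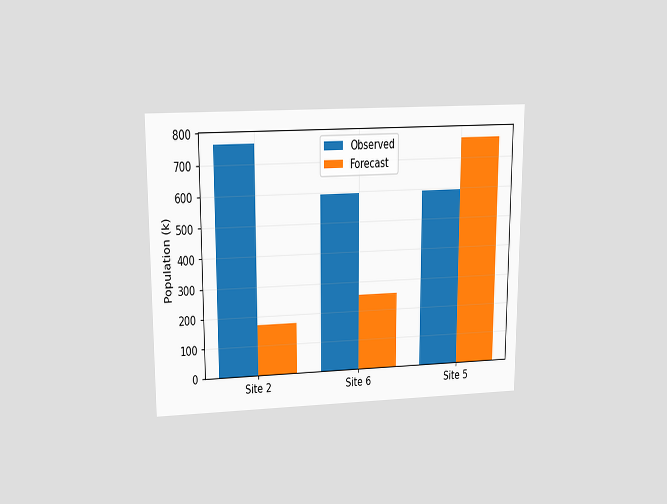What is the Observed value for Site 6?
595k

The chart is viewed slightly from above. The Observed bar at Site 6 reaches 595k on the y-axis.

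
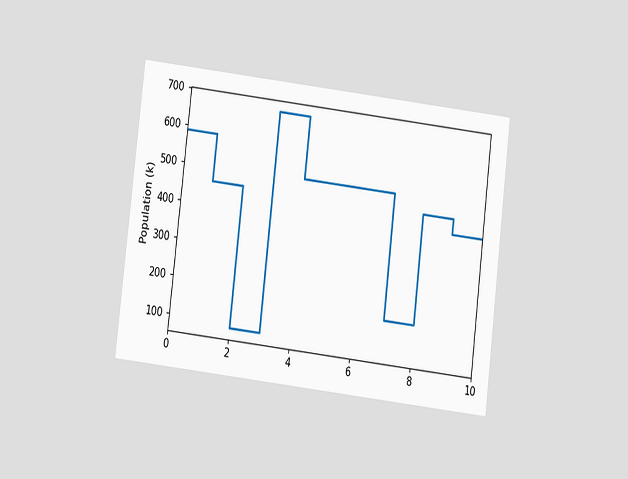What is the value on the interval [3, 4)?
672k

The chart is tilted about 7° clockwise and viewed slightly from below. On [3, 4) the step sits at 672k.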